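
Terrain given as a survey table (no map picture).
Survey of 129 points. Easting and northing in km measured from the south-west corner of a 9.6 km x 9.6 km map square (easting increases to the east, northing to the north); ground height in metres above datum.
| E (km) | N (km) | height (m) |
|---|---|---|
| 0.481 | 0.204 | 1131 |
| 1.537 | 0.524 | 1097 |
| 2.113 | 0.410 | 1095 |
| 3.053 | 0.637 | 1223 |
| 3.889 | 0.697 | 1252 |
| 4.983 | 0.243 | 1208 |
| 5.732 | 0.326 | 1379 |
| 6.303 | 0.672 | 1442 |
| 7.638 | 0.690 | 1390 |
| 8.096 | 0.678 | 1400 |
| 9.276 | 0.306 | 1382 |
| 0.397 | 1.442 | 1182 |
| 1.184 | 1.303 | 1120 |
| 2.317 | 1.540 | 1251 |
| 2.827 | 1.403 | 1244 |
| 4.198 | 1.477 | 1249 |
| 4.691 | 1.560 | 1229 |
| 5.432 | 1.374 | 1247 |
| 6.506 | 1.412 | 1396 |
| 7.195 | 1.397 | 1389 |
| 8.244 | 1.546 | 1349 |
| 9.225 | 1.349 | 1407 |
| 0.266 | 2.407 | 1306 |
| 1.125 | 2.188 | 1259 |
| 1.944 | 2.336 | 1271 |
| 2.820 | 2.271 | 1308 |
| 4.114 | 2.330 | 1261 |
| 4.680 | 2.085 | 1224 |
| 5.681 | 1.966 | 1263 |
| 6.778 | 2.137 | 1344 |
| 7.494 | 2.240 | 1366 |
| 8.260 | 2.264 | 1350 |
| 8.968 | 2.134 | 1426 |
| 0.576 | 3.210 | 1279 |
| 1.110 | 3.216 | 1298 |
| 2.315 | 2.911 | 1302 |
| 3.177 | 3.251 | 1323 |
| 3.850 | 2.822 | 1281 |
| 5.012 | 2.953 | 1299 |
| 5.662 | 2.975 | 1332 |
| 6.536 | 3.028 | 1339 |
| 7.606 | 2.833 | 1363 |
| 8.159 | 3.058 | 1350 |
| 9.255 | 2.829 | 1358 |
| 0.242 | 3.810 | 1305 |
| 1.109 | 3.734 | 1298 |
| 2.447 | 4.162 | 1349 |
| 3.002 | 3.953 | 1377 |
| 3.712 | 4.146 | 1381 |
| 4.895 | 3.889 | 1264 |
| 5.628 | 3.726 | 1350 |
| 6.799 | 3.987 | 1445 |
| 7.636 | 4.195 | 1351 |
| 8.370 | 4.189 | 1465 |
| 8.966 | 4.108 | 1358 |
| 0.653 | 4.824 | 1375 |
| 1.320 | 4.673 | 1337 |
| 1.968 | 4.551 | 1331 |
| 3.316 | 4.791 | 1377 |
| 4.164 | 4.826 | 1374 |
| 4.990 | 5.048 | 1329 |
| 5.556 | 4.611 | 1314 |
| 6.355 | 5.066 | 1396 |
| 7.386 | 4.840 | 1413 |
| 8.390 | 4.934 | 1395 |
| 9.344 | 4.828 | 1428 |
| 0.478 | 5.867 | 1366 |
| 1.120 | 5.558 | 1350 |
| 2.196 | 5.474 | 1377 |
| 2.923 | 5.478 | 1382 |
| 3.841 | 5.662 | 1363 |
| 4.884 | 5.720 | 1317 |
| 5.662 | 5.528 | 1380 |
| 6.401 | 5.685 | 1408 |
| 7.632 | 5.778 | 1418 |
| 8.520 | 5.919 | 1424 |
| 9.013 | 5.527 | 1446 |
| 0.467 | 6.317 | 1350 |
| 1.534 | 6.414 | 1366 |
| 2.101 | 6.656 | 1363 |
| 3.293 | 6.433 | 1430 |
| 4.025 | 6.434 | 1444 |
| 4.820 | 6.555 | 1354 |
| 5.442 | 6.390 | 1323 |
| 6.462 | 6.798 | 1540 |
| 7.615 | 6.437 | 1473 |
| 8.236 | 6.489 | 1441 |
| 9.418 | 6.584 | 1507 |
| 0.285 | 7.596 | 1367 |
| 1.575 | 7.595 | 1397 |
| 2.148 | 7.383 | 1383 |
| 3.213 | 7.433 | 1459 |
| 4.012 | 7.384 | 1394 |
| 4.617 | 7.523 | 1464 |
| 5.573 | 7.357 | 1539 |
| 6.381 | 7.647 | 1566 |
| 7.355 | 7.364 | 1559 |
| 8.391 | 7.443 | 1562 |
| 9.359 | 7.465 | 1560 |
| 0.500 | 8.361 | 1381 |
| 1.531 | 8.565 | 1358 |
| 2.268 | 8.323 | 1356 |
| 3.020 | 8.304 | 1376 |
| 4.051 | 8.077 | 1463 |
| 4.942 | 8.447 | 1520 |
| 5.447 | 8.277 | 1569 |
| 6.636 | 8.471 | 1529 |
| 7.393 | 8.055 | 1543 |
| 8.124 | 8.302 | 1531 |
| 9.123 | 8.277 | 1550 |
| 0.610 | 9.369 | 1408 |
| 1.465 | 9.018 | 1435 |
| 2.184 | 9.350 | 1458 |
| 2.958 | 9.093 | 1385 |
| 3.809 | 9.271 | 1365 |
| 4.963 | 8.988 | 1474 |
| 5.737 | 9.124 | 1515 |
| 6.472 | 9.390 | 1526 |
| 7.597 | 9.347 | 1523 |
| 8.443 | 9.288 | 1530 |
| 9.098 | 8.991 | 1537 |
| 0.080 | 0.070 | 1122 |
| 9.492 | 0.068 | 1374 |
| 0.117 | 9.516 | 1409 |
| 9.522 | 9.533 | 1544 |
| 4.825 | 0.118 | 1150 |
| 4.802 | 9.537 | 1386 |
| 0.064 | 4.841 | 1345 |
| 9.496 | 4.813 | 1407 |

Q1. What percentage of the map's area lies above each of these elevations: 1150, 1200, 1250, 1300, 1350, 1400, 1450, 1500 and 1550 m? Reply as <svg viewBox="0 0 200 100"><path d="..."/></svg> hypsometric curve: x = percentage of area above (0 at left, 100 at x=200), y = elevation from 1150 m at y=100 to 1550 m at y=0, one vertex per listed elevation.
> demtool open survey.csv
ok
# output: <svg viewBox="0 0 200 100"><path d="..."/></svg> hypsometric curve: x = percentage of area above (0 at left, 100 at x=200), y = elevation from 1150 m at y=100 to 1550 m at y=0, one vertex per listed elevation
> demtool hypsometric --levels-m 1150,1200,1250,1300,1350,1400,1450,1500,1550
<svg viewBox="0 0 200 100"><path d="M194 100l-6-12-9-13-16-13-27-12-66-12-28-13-13-13-19-12"/></svg>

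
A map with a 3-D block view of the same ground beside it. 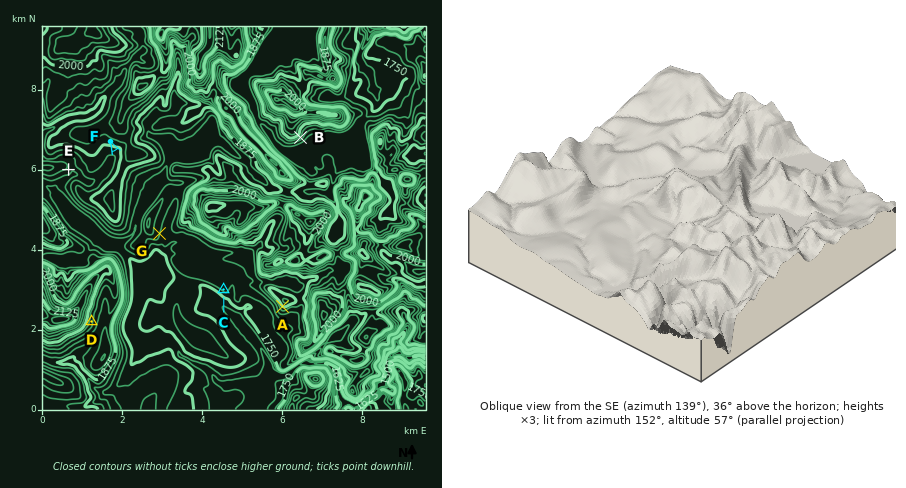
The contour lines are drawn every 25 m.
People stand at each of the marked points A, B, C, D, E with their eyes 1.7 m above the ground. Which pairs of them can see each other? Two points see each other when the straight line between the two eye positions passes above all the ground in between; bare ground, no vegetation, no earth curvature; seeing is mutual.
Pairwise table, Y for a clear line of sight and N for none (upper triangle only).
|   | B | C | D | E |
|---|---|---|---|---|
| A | N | Y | Y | N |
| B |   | N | N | N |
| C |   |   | Y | N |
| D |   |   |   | N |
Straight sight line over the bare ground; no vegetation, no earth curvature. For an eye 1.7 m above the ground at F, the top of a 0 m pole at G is out of sight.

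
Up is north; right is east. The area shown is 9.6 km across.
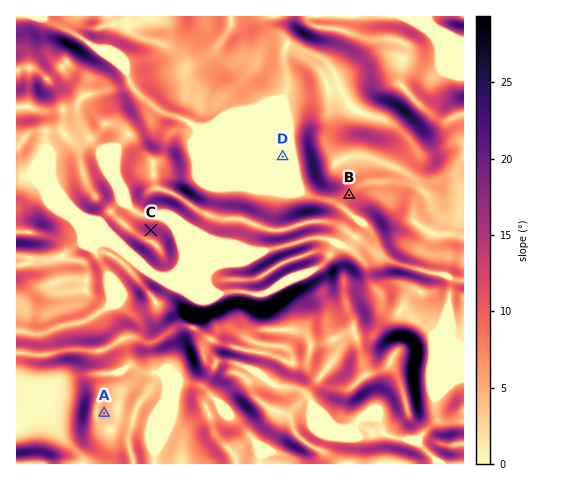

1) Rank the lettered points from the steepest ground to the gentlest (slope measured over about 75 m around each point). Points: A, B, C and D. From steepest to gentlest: C B A D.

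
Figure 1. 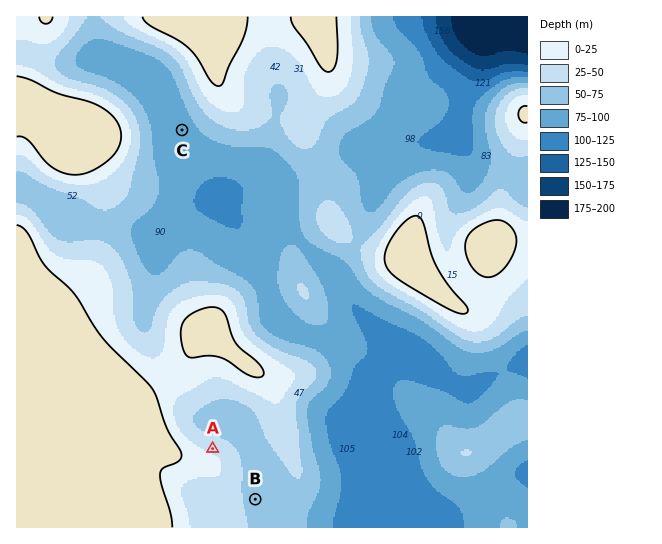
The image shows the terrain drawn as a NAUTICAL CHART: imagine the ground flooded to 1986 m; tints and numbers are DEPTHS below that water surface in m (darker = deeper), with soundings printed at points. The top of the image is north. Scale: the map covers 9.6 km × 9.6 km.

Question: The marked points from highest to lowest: A B C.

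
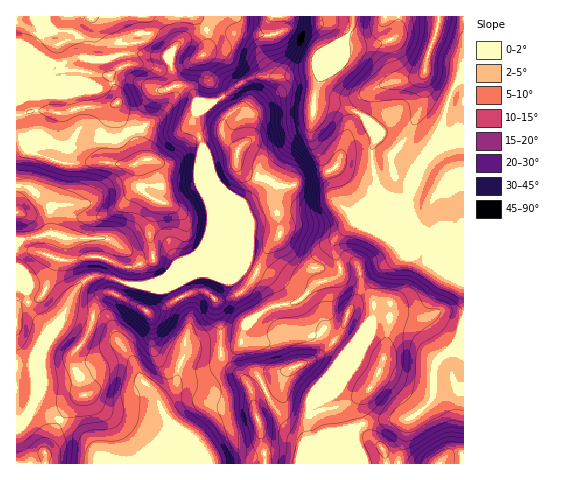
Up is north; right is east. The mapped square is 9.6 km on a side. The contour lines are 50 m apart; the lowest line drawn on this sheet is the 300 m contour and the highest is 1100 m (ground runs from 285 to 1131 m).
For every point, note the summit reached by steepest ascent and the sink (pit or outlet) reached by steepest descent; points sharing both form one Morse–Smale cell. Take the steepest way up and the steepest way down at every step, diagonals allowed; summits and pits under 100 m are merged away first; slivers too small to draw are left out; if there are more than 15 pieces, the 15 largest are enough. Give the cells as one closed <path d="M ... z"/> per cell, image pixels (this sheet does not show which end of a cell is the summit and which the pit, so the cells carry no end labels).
<path d="M398 16l-381 0-1 292 4-4 18-4 6-7 12-34 19 1 13-4 15 2 21 9-5 14 11 3 15 2 19-6 14-16 17-8 9-10 6-11 2-12-5-28 0-35-11-34-1-6 2-8 13-10 15-7 14-11 14-7 33 0 29-6 5-9 24-23 3 10 28-4 15-5 8-8z"/><path d="M329 53l-14 18-29 6-33 0-14 7-14 11-15 7-13 10-2 8 1 6 11 34 0 35 5 20-1 16-9 19-10 9-14 5-16 17 14 0 24-8 22 3 17-8 9-1 24 13 8 8 4 14 4 2 11-3 17-18 14-3 10-7 0-7-6-14 0-10 4-6 16-14 6-15-10 5-13-11-7-27-19-36 4-44z"/><path d="M320 104l-6 1-3 33 19 36 7 27 11 10 5 1 17-13 7-8 26 61-23 20-5 9-2 10 0 28-21 49-32 33-10 6-2 7 1 25 9 18 7 7 32 0 1-15-4-10 2-9 8-7 10-2 36-3 10-6 12-15 2-27 3-9 20-18 6-11 1-100-22 3-11-1-7-3-34-35-11-7-7-27 0-14 3-12-8-16-16-11-16-4z"/><path d="M463 16l-64 0-1 16-8 8-15 5-28 4-3-10-13 13-11 23-6 24 0 6 27 1 17 7 9 7 8 16-3 12 0 14 7 27 11 7 34 35 7 3 20 1 13-4z"/><path d="M98 256l-10 0-13 4-19-1-12 34-6 7-18 4-3 3-1 112 8-2 9-10 14 6 35 22 11 11 7 13 8 5 101 0 1-3-8-14-10-10-24-17-13-27-15-16-7-17-15-20-6-13-11-9-27-4-10 0 9-21 12-13 7-4 16 0 8 4 4-1 4-12z"/><path d="M377 191l-17 16-6 15-15 13-5 7 0 10 6 14 0 7-10 7-14 3-12 14-10 6-18 2-13 6-18 16-4 16-7 7-13 4 3 6 23 22 5 9 3 22 5 11 6 40 58-1-9-10-6-14 0-29 43-42 21-49 0-28 2-10 6-9 22-19z"/><path d="M202 352l-12 0-7 6-8 28-14 13-1 4 3 9 9 12 20 13 10 10 8 17 55 0-5-40-6-15-1-14-6-13-23-22-3-7z"/><path d="M463 329l-6 14-20 18-3 9-2 27-12 15-10 6-36 3-10 2-8 7-2 9 4 10 0 15 106-1z"/><path d="M108 276l-16 0-7 4-12 13-9 21 25 2 16 4 7 7 6 13 15 20 7 17 13 13 7 12 17-20 2-17 6-12 0-13 5-17-2-14-8-12-21 13-8 2-5-1-30-16-1-5 4-10z"/><path d="M248 267l-9 1-17 8-22-3-24 8-16 0 14 3 7 13 13-6 12 0 10 9 1 14 4 15 1 24 12-3 7-7 4-16 8-9 16-10 17-4-6-16-8-8z"/><path d="M34 407l-3 1-7 9-8 3 1 44 90-1-7-4-7-13-11-11-28-19z"/><path d="M206 291l-12 0-12 6 8 21-5 22 0 17 5-5 31 1 0-24-4-15-1-14z"/><path d="M120 281l-4 5-1 8 35 18 16-6 15-9-5-11-8-4-14 0-16 4z"/>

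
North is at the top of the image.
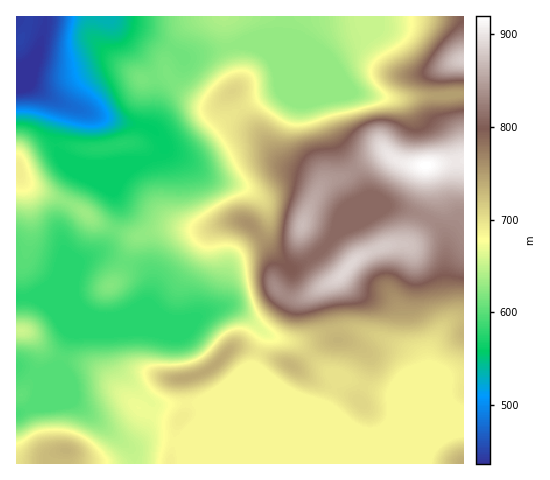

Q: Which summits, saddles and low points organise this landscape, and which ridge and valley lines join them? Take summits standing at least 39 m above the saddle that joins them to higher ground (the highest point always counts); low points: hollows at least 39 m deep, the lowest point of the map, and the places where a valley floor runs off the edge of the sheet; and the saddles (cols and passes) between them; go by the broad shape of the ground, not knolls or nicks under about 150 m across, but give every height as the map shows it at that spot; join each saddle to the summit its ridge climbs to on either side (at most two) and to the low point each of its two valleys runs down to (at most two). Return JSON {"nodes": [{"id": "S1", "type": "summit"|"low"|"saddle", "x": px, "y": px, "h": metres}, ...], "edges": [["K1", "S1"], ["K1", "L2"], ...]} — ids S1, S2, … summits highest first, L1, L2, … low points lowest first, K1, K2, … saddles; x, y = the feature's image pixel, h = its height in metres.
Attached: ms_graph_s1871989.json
{"nodes": [
{"id": "S1", "type": "summit", "x": 426, "y": 166, "h": 920},
{"id": "S2", "type": "summit", "x": 348, "y": 267, "h": 889},
{"id": "S3", "type": "summit", "x": 463, "y": 60, "h": 883},
{"id": "S4", "type": "summit", "x": 187, "y": 377, "h": 742},
{"id": "S5", "type": "summit", "x": 463, "y": 462, "h": 739},
{"id": "S6", "type": "summit", "x": 66, "y": 451, "h": 734},
{"id": "S7", "type": "summit", "x": 19, "y": 171, "h": 691},
{"id": "S8", "type": "summit", "x": 21, "y": 330, "h": 654},
{"id": "L1", "type": "low", "x": 27, "y": 73, "h": 436},
{"id": "K1", "type": "saddle", "x": 427, "y": 218, "h": 833},
{"id": "K2", "type": "saddle", "x": 463, "y": 94, "h": 750},
{"id": "K3", "type": "saddle", "x": 334, "y": 329, "h": 730},
{"id": "K4", "type": "saddle", "x": 258, "y": 353, "h": 698},
{"id": "K5", "type": "saddle", "x": 463, "y": 424, "h": 685},
{"id": "K6", "type": "saddle", "x": 134, "y": 463, "h": 651},
{"id": "K7", "type": "saddle", "x": 113, "y": 229, "h": 610},
{"id": "K8", "type": "saddle", "x": 62, "y": 358, "h": 599},
{"id": "K9", "type": "saddle", "x": 27, "y": 299, "h": 577}],
"edges": [["K1", "S1"], ["K1", "S2"], ["K1", "L1"], ["K2", "S1"], ["K2", "S3"], ["K2", "L1"], ["K3", "S1"], ["K3", "S2"], ["K3", "L1"], ["K4", "S1"], ["K4", "S4"], ["K4", "L1"], ["K5", "S1"], ["K5", "S5"], ["K5", "L1"], ["K6", "S1"], ["K6", "S6"], ["K6", "L1"], ["K7", "S1"], ["K7", "S7"], ["K7", "L1"], ["K8", "S1"], ["K8", "S8"], ["K8", "L1"], ["K9", "S7"], ["K9", "S8"], ["K9", "L1"]]}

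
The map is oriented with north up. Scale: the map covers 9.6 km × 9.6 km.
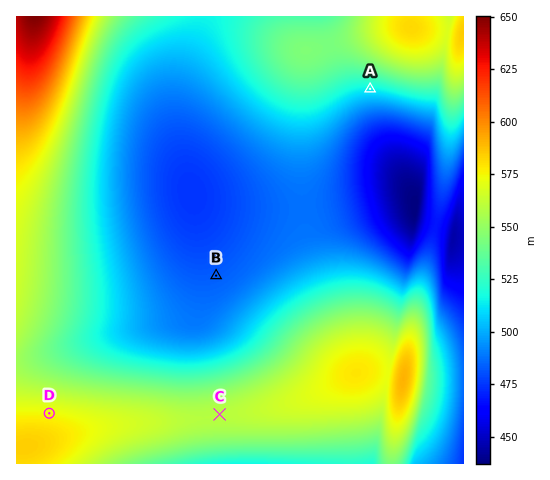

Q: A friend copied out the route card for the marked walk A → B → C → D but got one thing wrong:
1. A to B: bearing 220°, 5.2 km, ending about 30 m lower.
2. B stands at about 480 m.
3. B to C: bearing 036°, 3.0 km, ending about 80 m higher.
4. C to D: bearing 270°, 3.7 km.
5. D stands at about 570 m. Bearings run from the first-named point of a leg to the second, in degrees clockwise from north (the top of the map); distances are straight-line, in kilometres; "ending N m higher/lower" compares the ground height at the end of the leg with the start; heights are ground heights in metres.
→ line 3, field bearing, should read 179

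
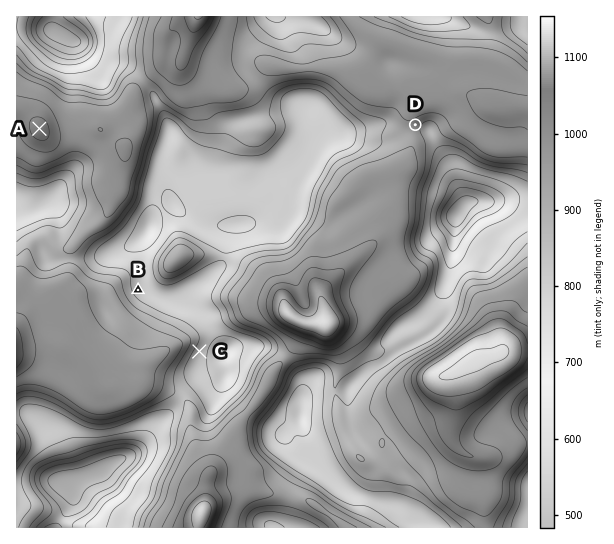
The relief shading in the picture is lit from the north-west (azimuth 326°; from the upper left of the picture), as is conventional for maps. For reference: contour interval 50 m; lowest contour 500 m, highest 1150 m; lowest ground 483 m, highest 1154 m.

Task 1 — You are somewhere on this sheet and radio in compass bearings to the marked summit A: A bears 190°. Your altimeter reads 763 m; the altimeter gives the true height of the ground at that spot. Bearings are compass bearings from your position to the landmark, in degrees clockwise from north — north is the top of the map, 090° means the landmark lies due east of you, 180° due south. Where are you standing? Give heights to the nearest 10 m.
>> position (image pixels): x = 49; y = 75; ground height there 760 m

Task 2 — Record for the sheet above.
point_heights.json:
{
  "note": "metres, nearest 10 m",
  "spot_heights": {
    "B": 730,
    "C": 720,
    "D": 880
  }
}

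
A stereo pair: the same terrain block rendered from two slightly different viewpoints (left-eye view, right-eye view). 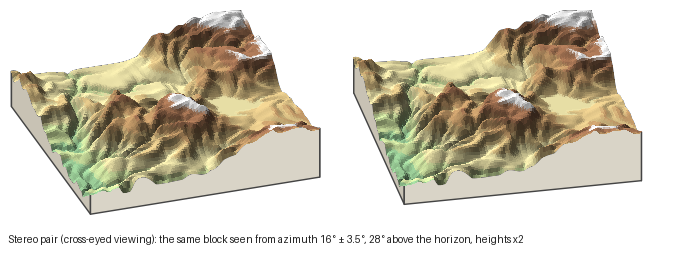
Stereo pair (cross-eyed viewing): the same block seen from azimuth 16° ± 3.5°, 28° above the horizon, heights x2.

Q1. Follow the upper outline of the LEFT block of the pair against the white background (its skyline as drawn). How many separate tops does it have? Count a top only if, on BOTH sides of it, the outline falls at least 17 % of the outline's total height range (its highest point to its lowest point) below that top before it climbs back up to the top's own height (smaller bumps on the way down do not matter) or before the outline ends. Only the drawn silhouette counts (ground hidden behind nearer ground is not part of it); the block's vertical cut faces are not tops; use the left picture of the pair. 1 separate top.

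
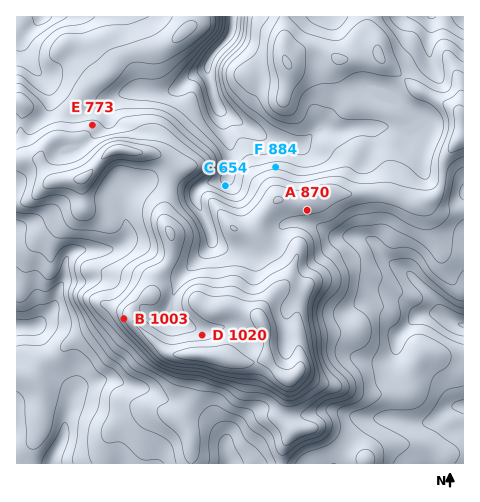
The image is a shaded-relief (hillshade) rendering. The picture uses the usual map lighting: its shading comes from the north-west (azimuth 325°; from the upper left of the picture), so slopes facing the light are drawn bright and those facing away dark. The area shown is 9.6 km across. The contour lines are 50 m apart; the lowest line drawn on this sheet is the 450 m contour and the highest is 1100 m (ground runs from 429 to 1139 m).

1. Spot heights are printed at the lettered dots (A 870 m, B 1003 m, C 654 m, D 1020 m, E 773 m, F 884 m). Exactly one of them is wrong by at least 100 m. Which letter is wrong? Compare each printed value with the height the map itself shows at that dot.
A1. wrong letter F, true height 734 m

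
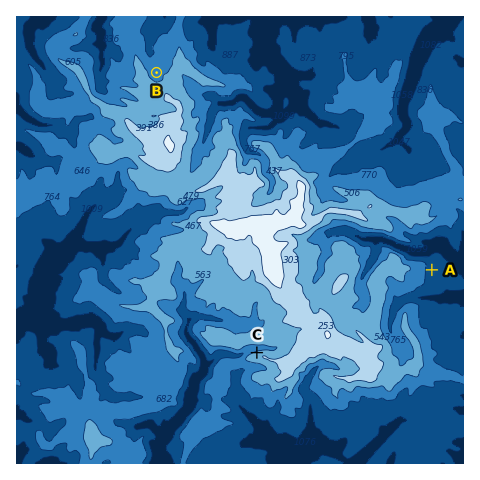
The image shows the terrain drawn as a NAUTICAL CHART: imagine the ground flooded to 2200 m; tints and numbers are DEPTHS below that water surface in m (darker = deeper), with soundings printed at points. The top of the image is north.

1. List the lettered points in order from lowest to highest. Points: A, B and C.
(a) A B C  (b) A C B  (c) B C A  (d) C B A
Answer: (a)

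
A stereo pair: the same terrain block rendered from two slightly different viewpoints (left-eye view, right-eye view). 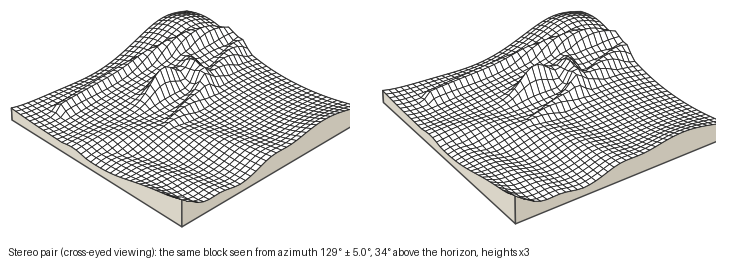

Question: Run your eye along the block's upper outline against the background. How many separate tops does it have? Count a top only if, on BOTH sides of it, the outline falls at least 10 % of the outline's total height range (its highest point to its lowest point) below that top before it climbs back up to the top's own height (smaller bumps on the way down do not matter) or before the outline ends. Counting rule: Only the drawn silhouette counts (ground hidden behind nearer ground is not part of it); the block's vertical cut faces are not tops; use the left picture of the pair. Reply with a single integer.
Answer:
2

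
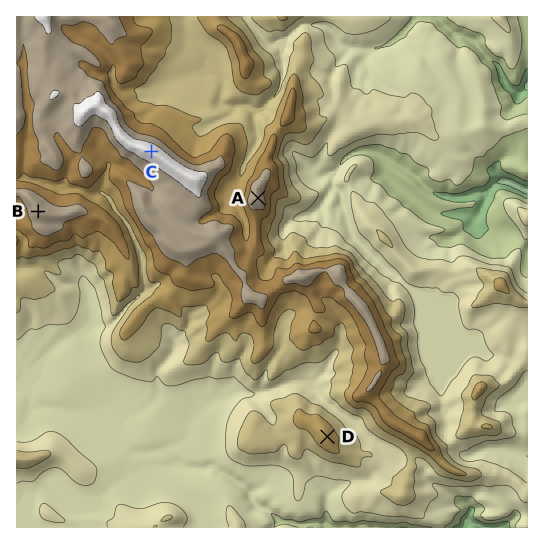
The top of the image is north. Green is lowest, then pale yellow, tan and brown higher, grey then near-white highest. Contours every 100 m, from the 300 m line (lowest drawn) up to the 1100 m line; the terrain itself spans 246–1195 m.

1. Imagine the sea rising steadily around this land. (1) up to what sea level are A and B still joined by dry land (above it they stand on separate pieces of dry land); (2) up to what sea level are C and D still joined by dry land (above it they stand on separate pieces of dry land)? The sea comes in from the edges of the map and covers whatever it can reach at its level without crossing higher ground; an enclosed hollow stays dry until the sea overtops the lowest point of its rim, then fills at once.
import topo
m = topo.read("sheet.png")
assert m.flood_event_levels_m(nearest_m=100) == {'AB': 900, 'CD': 700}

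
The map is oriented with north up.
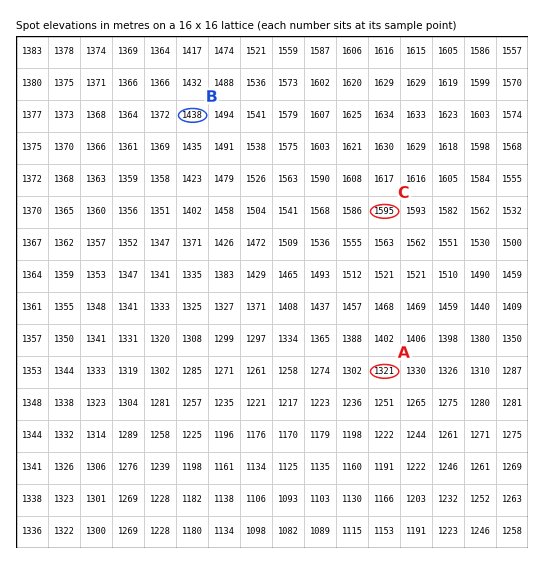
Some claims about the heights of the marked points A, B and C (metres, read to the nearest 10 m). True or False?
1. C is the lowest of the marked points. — False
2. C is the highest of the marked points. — True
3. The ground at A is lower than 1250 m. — False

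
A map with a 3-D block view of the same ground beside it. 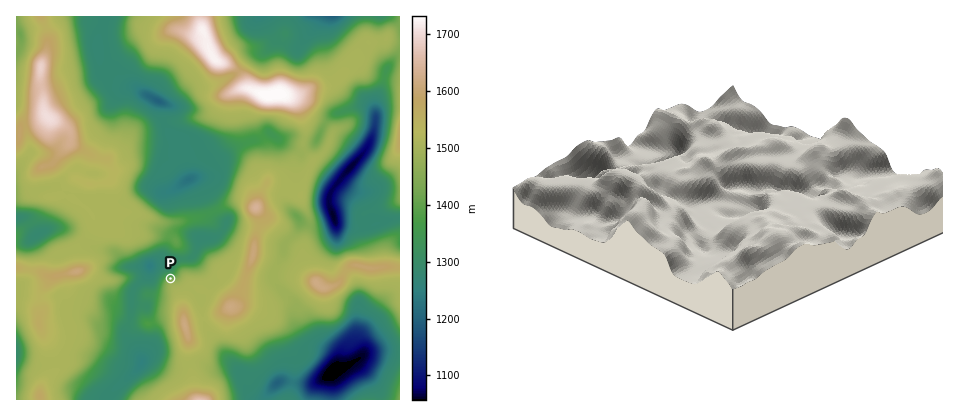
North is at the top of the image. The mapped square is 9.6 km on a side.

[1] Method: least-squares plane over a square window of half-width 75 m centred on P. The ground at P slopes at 32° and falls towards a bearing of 347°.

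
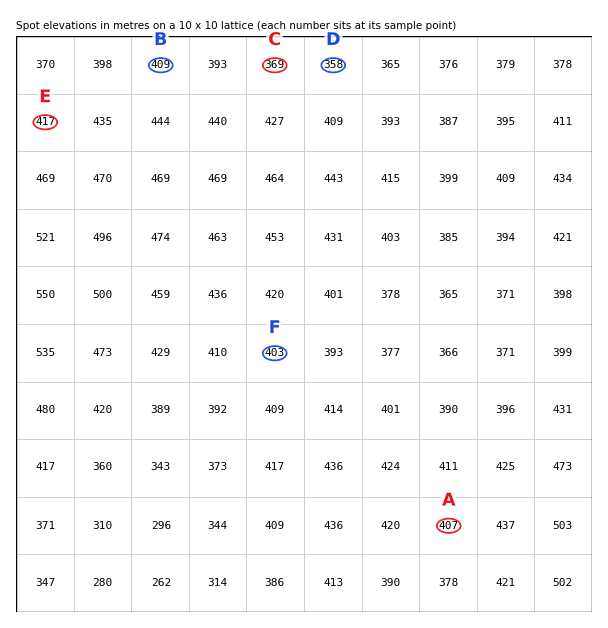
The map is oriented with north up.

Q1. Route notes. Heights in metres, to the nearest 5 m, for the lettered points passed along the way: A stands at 405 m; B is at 410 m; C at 370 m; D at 360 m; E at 415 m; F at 405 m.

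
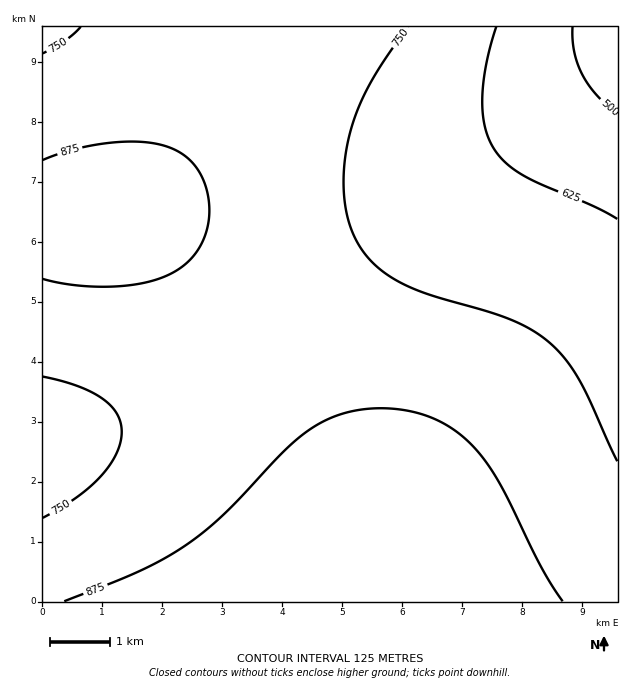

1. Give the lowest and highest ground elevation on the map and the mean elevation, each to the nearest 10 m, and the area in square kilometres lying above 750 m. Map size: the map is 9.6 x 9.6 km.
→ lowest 440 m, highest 1000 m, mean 800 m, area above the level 68.4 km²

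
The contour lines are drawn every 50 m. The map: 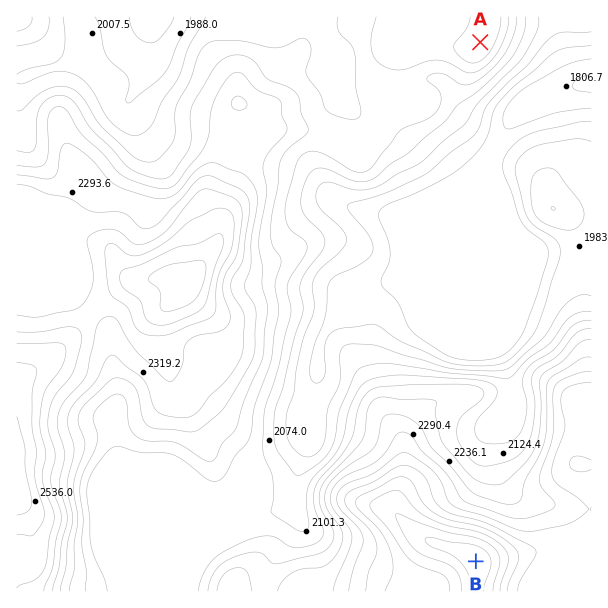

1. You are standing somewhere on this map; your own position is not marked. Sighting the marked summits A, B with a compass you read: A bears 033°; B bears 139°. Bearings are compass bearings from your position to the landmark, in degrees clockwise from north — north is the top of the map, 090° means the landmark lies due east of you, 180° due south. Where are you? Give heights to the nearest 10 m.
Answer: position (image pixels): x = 285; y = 342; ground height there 2090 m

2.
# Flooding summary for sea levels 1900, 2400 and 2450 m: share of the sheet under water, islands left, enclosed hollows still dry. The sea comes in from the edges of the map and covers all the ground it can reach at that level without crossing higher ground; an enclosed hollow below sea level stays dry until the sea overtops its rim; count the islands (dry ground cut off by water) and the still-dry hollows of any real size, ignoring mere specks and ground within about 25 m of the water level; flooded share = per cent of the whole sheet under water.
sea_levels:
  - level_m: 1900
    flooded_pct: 9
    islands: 0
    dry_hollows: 0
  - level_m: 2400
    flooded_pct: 89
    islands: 1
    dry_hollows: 0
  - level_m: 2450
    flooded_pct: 93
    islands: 1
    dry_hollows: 0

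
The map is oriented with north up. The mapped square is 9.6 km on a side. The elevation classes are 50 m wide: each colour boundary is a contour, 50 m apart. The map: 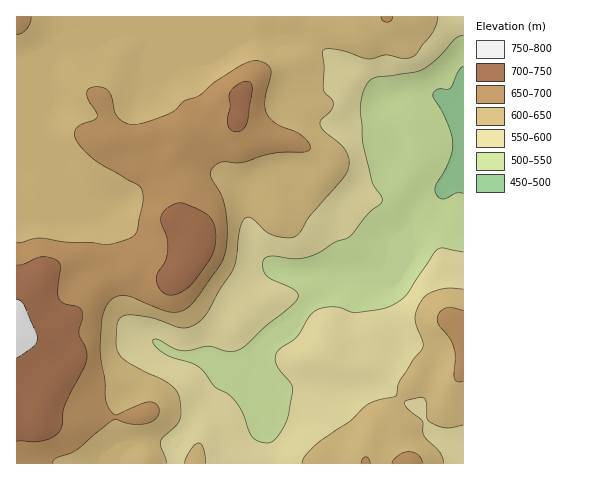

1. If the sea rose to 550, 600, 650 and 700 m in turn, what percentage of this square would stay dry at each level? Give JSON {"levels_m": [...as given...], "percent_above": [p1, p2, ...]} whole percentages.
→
{"levels_m": [550, 600, 650, 700], "percent_above": [83, 61, 24, 7]}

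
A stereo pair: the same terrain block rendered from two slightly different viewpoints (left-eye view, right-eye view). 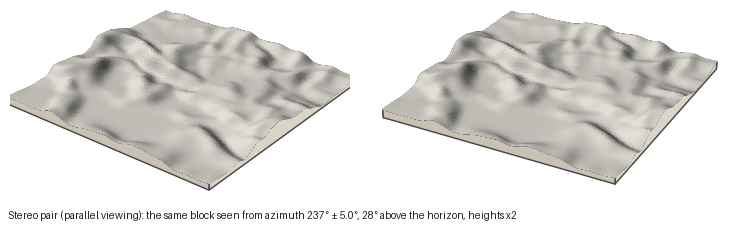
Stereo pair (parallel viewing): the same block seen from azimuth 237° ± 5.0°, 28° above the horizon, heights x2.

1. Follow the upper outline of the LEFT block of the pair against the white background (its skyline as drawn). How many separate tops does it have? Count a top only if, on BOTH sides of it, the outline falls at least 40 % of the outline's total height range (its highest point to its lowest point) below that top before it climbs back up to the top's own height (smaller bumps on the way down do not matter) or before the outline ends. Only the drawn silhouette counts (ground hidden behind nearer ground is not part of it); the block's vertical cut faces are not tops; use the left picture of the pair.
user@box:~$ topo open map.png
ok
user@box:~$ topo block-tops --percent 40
1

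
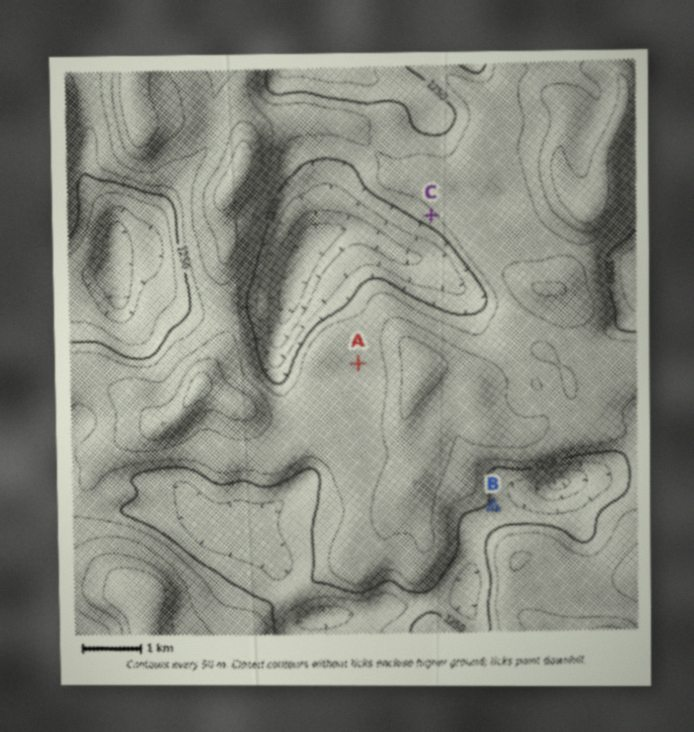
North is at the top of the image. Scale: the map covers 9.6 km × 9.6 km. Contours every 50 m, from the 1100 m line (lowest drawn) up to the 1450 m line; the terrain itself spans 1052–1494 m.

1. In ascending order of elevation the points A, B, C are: B C A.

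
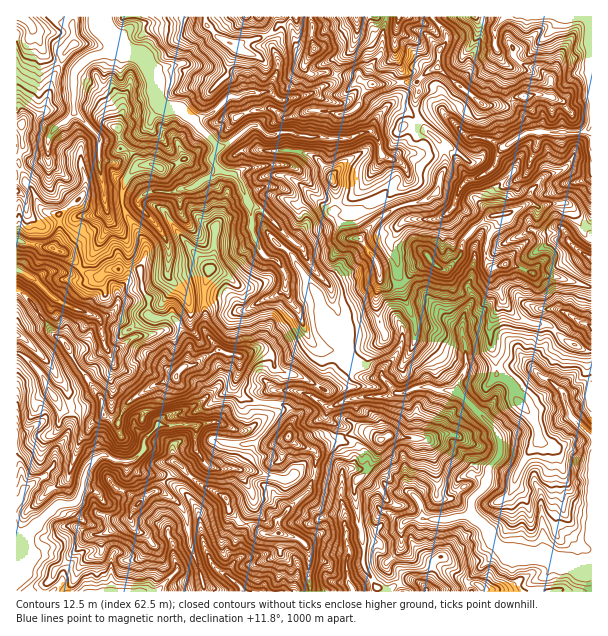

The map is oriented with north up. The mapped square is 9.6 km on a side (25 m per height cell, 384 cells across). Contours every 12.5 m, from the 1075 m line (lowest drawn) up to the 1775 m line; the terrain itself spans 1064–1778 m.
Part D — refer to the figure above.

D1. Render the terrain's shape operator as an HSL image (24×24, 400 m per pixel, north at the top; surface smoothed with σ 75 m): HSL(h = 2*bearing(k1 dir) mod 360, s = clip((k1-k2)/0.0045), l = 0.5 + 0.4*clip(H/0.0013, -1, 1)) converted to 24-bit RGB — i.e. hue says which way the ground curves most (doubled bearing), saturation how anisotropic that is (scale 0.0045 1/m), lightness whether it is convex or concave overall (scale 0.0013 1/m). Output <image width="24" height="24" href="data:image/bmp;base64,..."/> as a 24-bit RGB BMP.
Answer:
<image width="24" height="24" href="data:image/bmp;base64,Qk32BgAAAAAAADYAAAAoAAAAGAAAABgAAAABABgAAAAAAMAGAAATCwAAEwsAAAAAAAAAAAAAZ2qKsXqgrW6DVXVMgVc+Zmw5GmRT6/bNoA2zpx1qbJEvJWdW5/mUIglugdxtfWjGgMjc3pa1TGLJha3FgG6tfHOpdH6kjGaTaXd7gF5ZqGV7wJ5OfS132NOiCw9zuv96tRRxHYZ50LZcNoym0vTCBggv5OafNIpxi0luzabGs5i5RVlwalFMe3VVgGxdcIpxXohbbWayeIfP3GS3lJbYe+SDJgw57ADawoSNicfl2tf0YfWu2FeQHglTzu29ak6kL5BHXm8/vW1laTddlH1fW510npR0Z46ExnWiK2ojEUQ0hz307Xx00WSnVta+VRNVvOqwOIaTk5FK8rTLSpQ9Gw05u+BuwydOKCGzx4pWLpBHh0/PnZzHToWhnqd5UXSDO3c/3GbLEMephmjxT/br501wqB5Nhf3+qN3slSuLrLVDOV0u6r2wHCZg3KyYcpNCLhkwpNJ8bj2bGUZI1Z2Rc0eIqLKPQmmQsnR9ImVe77R2CjMAMzAADpGr8PrRMAUkdmMaUXo4vWZue4o7xu2dJyxfqGhLqqVjTUJ9prqEdEt1MqVxN2aNwHiMq7mWOkJ2UKaj0HOt4UaPQxd83/3OADMw5PN2LwBn7p3LtideR2i/1vXWY0e+pUfDj53T4dvwi6biw73ds7njjVTIKSBGusiGf7epjCKCcUOyg7ZWNkiBjtHx/4W+m0EtJDINYb8QHIITk8GQRK2p0uueag05HaIQSrh9qYR2r1aJa5J1jz8/OwwakLi3nMSdVUOOrTWiRVF4e8+ccS95euSfPFGt+ND78tnuLp+SOJCFd8RialQmglwPT8X2mXXZXrMWSRYGPXEQYk8eNBVV3bzZa7yScKyGSxQwisF0hdnOTBY8nOiXOk6BZzBhRqqAzK7r8tP4Oi/awd/zYb2/cMbAZz9XhV1fu15cImdy2pyddp+nKUZvuLNrjqRsWSBAjKWtgK1xZxwxoePdptnUWhmKesZmPnIrT30p22EUcuSaq0V90qatc1aAgVJ0dHaEil+Tk83a27VwZY6jLB9iys6ld1NhbY+KgcW7jNrgWcqpTN6wWBEHSywHqKpJmsi0g82mYqYeaj81K08mvKaIajNwoap8d2WBmFZmoYM5j9V9cjxcHDhPtJhzg76ZQ7+ZjXQjXxoTmfHfMQIalp/OpdHCL1xtk8yCdjpiqnpPilZcj6HFK7UuXh13g8GNcj9wsWuRg86YqG9BWjEoI6hyvJIweIAwqX07UGibpc3YLRAGP4UrXtBziXK0dofBybuKPDFpjrGQoMq3bqqinCVdGPR2fhhpZ4RPZq1VWabWzT211PH3f1blXJTstbfus+H0V4vHN6ZJo8Xv1uD1l3OuQ31+kkuD2eTASReLWKe9yLh4KD1thELzlAFkRE5+0qvjuvHPOi5ejuPZr1vA84m7Bs5UWngXiaoqklY6pA87uXpKn79nlphLJ0Bwmd9oZApMZ/SpiEHK6eDZHxhtoCIJv7RfTIGPW7lXrF9KyF6qUmYbHjcLMihu4JbK8tnyu1EzLiBumOTHjMxzQlWC6MHCEQxM7+OWAkUOS1YDM30o2cGlKQgrSdBgZ3DFcFe3lLpmXX6Gd6FalXTM89jbAERTp8fgSJZe9LTVIMTdS0XEosyHRCda09+GEwhI3ZqOu63m2MbtM8eAbCcORlEOgdwGlXgTVMea37fRP4Vfi1Wzgzdn18OUnQ6OADMK+aSQC4yo8JrbDH5N2+CcHDNk8O7bEwYtkeyJYqOn00JWznvLBTBsvLb7ytf9vN7+leELRUYE9a7IagxXX6BkfLN0Ttvg/AIAADMKCVXgU7Yo/2Pi4sO6IGtSgX8ViCze1NqiIERInsNbSREk1pbpCdYAdSsA7QAkcCTNzrTuBC8JaciZga6ipr9gVwUtxq+EfbWKFSsIWEsIAKsRppVnyaefKC5qlKiDx7eZTEJnmUB42XmzBoMOTX8N118ASV4HxuUOyj6H3YmeKmBJua1mXTlrdcvJ1+v0wYXtxLfw1Pf2PB+6co+Cv46CKkVXhriEvI91bEJ7TXZlVJxr6ZetZ0SSIq6+3rLSaNygMaG95s/ocmfOvWvHcMDUd96rRnBOQSMit5RG2rp6RSBTYHmBomF9tnXARY5je2JUaUZaqWhuR29Lg7qCp7fRWjSgRqSr9+XUF2RenldAIVCsqlp568OhJl1DiXoy206NPJRuv3l1YUaJgktqao5hprZ6ZEpvnV2haHykc4ent5bMg8aVUY6ZtmvPOVah5e6RXE1/LzWLEs+QqSM1vu1vvjy9piyXLrQihz9GVnNAp1Jv"/>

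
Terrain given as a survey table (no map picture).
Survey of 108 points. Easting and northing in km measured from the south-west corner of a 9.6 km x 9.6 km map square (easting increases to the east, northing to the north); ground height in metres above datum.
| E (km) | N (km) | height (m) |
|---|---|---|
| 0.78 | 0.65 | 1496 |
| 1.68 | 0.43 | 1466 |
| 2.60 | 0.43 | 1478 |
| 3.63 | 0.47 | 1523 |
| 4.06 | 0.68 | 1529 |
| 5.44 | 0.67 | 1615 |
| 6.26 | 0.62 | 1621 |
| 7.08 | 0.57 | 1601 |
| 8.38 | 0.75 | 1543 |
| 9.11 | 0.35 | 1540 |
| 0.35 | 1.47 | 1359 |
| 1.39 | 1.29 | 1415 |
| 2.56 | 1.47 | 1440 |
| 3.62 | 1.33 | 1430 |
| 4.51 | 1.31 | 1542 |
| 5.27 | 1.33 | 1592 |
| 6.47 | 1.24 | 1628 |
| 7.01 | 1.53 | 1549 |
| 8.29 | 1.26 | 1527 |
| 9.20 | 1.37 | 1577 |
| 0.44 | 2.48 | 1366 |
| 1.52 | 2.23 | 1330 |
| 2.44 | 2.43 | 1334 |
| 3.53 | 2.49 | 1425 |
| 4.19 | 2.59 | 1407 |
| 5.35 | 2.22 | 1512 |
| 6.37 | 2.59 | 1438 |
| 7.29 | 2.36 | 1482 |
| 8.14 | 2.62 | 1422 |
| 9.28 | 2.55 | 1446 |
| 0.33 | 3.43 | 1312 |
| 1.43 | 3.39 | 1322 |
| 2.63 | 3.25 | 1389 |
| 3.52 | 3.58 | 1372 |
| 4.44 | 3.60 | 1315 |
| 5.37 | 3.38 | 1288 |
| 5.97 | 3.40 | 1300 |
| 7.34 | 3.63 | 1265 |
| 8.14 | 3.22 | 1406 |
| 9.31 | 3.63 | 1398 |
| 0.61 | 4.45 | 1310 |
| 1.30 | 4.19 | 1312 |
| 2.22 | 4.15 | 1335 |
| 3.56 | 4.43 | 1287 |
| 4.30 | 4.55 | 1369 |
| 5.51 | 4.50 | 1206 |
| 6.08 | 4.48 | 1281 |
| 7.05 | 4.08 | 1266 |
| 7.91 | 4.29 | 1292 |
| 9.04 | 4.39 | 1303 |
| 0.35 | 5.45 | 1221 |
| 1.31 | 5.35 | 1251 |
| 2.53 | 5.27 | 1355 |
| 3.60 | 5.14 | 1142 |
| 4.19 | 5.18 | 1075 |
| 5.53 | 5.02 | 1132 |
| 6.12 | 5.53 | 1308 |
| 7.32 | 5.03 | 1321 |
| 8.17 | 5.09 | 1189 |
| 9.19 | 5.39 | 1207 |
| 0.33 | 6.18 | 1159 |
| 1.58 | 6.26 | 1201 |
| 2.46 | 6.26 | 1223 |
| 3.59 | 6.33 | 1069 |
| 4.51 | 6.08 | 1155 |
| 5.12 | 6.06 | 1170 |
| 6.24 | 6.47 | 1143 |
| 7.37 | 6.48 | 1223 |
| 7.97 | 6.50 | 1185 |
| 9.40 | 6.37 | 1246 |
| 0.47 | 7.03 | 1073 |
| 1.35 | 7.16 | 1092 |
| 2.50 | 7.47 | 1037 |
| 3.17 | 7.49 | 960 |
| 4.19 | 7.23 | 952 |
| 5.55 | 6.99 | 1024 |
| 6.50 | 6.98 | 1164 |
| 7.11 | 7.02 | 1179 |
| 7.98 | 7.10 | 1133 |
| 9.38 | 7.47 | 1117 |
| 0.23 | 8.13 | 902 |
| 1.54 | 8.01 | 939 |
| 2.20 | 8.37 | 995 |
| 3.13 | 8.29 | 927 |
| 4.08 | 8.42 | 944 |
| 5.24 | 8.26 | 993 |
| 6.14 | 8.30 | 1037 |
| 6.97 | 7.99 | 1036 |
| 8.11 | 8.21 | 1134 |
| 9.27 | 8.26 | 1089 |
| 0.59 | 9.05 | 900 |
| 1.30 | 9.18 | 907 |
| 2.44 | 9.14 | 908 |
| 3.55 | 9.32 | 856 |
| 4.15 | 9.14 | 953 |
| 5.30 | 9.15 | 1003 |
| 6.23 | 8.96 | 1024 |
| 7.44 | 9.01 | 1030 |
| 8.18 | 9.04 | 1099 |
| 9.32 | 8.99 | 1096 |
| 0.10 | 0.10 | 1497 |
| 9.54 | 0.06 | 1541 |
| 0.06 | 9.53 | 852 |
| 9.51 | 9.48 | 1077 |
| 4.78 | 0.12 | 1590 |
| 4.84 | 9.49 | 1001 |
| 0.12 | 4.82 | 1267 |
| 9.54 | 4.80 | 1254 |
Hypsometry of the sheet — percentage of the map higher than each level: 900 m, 97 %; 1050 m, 80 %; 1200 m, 59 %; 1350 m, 33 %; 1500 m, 15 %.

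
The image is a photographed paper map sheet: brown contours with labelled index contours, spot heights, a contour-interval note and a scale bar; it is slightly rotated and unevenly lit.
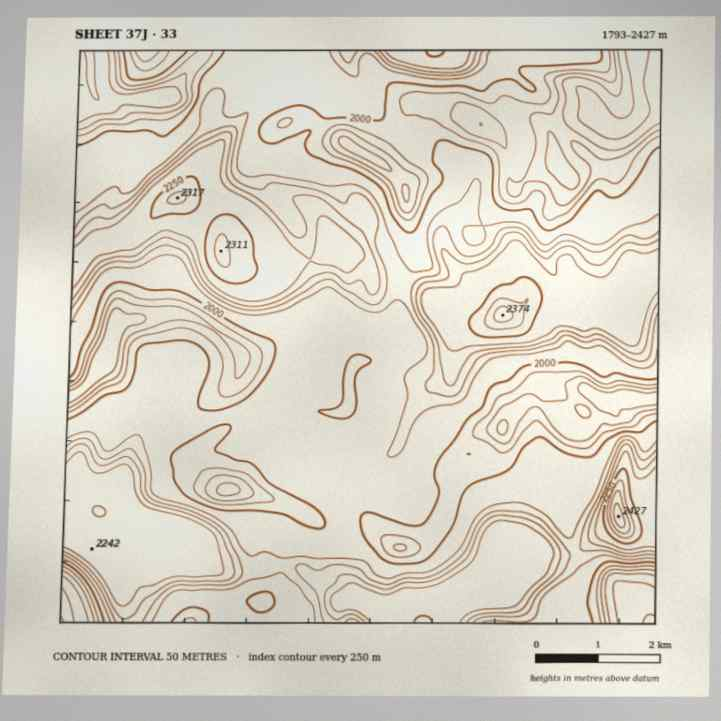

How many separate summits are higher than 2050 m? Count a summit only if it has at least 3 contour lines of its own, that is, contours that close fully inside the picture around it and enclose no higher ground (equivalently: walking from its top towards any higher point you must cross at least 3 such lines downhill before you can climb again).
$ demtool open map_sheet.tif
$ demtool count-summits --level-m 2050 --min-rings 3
2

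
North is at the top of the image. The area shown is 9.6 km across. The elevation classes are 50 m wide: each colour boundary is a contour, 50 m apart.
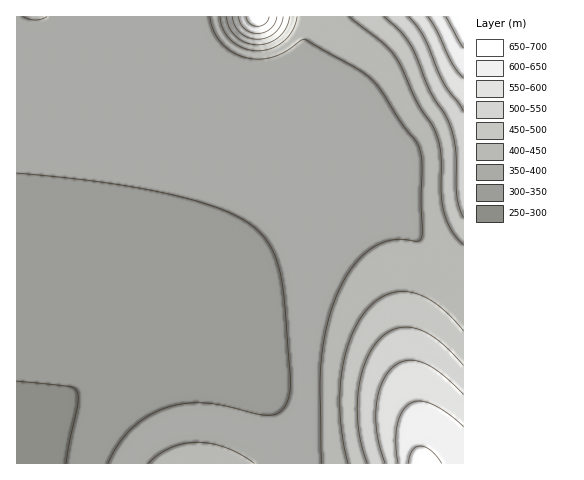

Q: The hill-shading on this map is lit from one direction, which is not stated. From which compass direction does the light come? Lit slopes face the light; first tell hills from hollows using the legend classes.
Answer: E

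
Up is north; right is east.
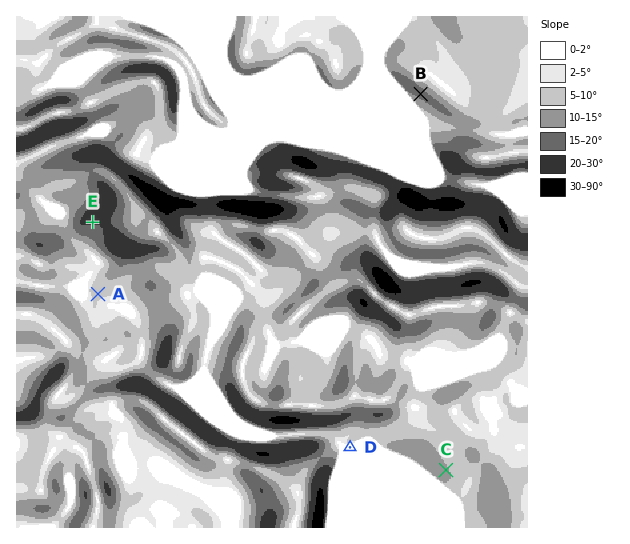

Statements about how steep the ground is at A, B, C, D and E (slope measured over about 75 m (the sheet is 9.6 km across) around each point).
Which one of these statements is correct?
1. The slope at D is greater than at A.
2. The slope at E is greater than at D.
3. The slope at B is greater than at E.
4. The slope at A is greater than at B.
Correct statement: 2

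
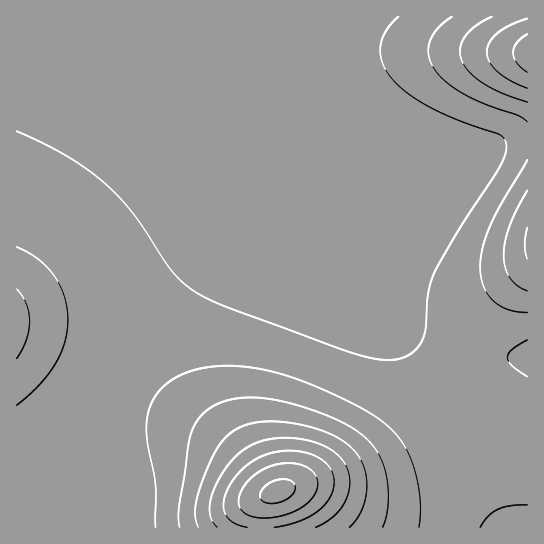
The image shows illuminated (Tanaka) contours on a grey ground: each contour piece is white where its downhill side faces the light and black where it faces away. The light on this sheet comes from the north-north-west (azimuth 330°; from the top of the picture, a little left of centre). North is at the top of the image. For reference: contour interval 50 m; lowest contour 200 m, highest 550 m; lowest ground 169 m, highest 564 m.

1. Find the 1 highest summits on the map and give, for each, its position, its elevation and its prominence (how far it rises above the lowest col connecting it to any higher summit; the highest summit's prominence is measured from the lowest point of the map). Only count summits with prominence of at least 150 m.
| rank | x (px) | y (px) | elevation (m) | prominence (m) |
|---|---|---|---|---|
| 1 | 278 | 491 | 564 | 395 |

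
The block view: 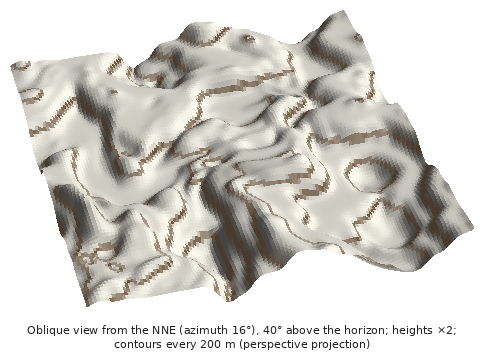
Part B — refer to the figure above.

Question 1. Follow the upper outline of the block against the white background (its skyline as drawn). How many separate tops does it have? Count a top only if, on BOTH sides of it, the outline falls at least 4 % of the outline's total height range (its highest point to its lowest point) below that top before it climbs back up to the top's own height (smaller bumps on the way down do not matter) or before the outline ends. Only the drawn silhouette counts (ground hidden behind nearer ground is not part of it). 3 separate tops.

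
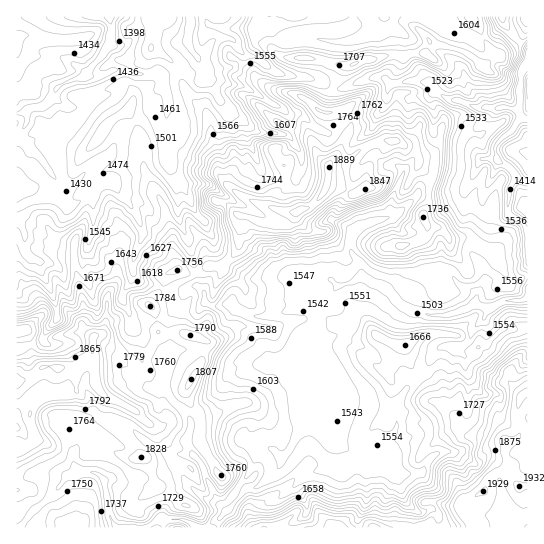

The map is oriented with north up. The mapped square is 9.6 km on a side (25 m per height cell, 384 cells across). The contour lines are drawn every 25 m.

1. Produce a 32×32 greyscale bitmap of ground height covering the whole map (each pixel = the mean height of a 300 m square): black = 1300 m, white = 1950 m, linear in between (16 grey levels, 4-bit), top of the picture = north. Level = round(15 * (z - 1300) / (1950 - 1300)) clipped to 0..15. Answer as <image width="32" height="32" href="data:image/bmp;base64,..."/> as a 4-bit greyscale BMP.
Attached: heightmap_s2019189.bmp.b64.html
<image width="32" height="32" href="data:image/bmp;base64,Qk12AgAAAAAAAHYAAAAoAAAAIAAAACAAAAABAAQAAAAAAAACAAATCwAAEwsAABAAAAAAAAAAAAAAABEREQAiIiIAMzMzAERERABVVVUAZmZmAHd3dwCIiIgAmZmZAKqqqgC7u7sAzMzMAN3d3QDu7u4A////AKu8upqZmXiru8zLy7vN7u66u7qrqrqHiIqqqZmbzu7uu6qpq7upmHd3h3d3eK3u7ruqqqu7qql2Z3ZmZmerze7Muru8uqqXZmZmZmZ4iazu3bu7u7uql2ZmZmZmeIq87ty7u7zLqpd3ZmZmZniarN7cu8zMu6qYh2ZmZmd4mqvO3d3dy6q6iHdmZmZneJmazu7t3buqu4dmZlZmeHeIis3N3e27qruXZmVWZ3iHd3iry7zduqq7qHZmVmeIh3ZnicurzKqquph3ZmZnh2dmZniairuqupmHdmZWZmZVVVVmeHiamaqYh3ZmZWZVVmZVVGZniZiaqZh2ZmVVVWZmZmVVZ3eHmqmqh2ZmZnd2Z2ZlRWdndnmImqmIh2eJmYh3ZUVWVnZod4u7u7l2eJqXZmRFRFVlZmaMzN3Jh3eKhlVEMzNFVWZXq8zM3LuYiXVVREMzREVlV5uqur3Mypl1REMzNERFVFeqmbq9y7qahUM0MzRERVRGiYq6vMu7qoVDNTMzRUVERWZombu6u6mGVDQjM0RVREVVWJmrupmYhlRCMiM0RENFRXiKurqHdmVDMjMiM0RDREVomZiIhmVWVVNDMiIzM0NFZneImHd2d3hjQzMyNEQzRVaJmImYiIiIdEREMiNEM0Rnd3d3d3iHd2RDMyIkRDNEZ3d3d3d3d4ZF"/>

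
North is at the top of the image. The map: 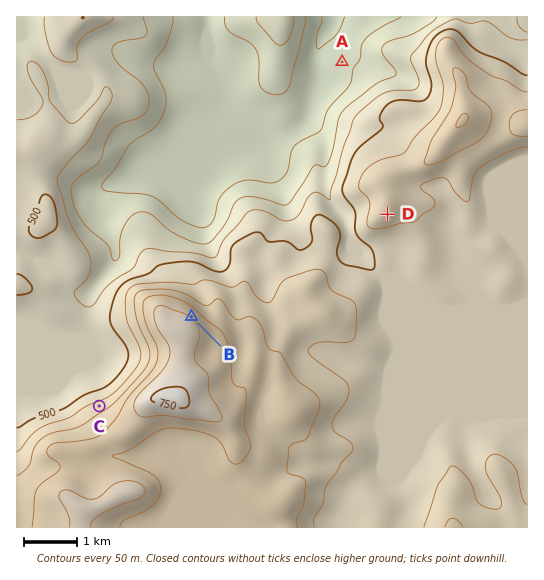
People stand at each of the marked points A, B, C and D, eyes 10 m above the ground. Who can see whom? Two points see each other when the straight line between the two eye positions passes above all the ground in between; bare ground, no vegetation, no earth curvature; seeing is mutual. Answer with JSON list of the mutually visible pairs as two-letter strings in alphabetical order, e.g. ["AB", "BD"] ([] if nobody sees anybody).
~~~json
["AB", "BD"]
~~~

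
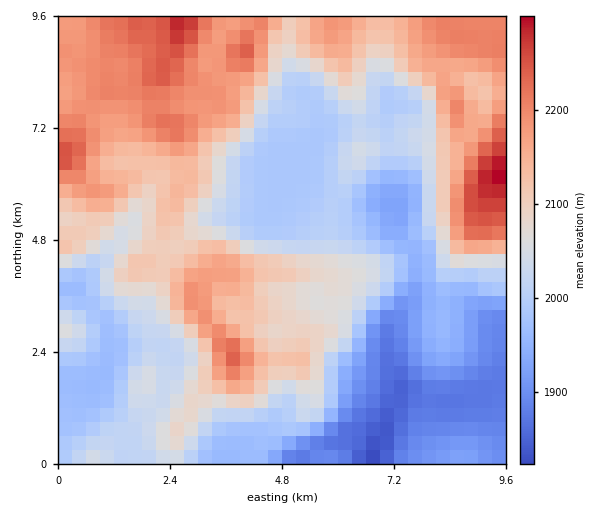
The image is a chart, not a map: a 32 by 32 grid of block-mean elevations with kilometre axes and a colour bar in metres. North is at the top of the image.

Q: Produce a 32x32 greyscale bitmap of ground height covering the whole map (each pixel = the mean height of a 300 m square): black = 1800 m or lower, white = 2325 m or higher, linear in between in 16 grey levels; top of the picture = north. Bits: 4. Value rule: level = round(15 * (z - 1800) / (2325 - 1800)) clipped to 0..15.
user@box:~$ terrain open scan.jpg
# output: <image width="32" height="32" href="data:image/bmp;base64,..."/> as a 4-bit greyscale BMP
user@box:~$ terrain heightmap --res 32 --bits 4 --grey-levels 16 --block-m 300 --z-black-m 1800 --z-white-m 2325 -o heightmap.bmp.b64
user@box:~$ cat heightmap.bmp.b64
<image width="32" height="32" href="data:image/bmp;base64,Qk12AgAAAAAAAHYAAAAoAAAAIAAAACAAAAABAAQAAAAAAAACAAATCwAAEwsAABAAAAAAAAAAAAAAABEREQAiIiIAMzMzAERERABVVVUAZmZmAHd3dwCIiIgAmZmZAKqqqgC7u7sAzMzMAN3d3QDu7u4A////AGZ3Zmd2VVVUIjMhESMzQzNWZmZ3h1VVVUMiIhEjMzMzVWZmd4hlVVVVQyIRIjMzMlVVZneIdmZlZ2QyISIiIiJVVWd3eIiIhmd1MiESIiIiVVVXdniZqpd4dkMiEiIiIlVVV3Znm8uZmYZDIiIzMyJVVVZ2Z4vbqZmGVDIjREMyZlVWZmecy5mZh2QyI0RDM3dlVmZ5u6mYiIh1MjNEQzN2VWZ3mrqZmIiIdkMzREMzVVZ3eKu6mpiIiIdUM0RERFVXiIiruqqYiIiHdkRFVFVVV4mZq7u6mZiIh3ZUVmZmd2aJmZqqqZmIiHd2VFeHd5mHeJmZmZd3ZmdmZURXqqqZmHeJmId2ZWZmZVRFaLzMiZmHiZh2ZVVWZmVERWi93ZqqmImpd2ZVVWZlRERpvd2ru6mJqYdmVVVWZUREeb3uu7qqmaqXZlVVVmZURXmt7tyqmZmqmGZVVVZ3ZmZ5rN7cuqqquph2VVVWZ3ZmeavNzLurvMupl2VVVWZmZ3mqvby7u8zMu6hmZlVmZmZ5uqy7u7vMu7u5dmZWd2Vmerqru7zMzLu7uoZlZ4hmZou6mru8vM3Lu7uXZmiYZnmqqaq7u7zNy7vMqHeJqXeaqqq7u7zMzdy7zbiJqqmImru8zLu8zM3du7y5iauqmau8zMy7vM3d7cu7ypmrupmrvMzM"/>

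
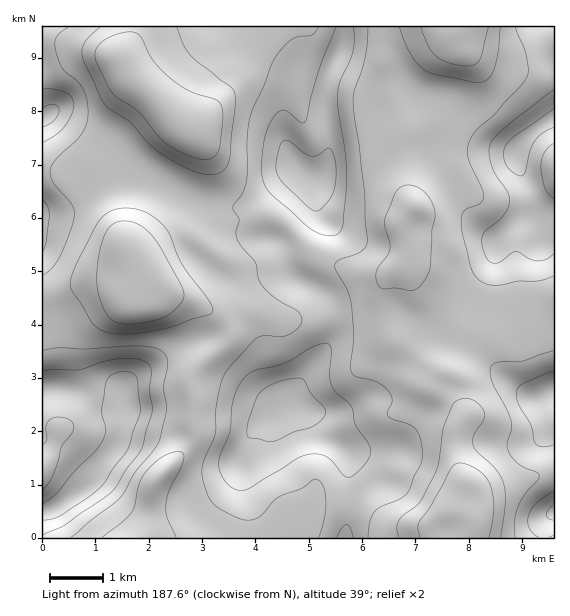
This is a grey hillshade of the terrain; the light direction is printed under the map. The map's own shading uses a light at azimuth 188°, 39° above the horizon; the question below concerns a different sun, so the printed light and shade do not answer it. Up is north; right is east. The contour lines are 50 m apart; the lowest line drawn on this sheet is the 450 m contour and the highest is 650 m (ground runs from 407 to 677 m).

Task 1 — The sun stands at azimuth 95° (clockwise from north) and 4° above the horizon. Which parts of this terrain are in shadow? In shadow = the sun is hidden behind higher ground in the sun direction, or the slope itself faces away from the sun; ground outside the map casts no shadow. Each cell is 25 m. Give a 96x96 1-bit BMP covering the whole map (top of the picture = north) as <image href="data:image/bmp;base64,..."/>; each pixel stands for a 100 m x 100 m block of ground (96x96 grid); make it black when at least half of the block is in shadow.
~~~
<image width="96" height="96" href="data:image/bmp;base64,Qk2+BAAAAAAAAD4AAAAoAAAAYAAAAGAAAAABAAEAAAAAAIAEAAATCwAAEwsAAAIAAAAAAAAA////AAAAAAAAAAPAAAB/AAAB//gAAAfgAAH/gAB///gAAAfgAAD/gAH///gAAA/gAAB/gAP///wAAA/AAAA/gAP///6AAA/AAAAfgAH////AAB/AAAAfgAH////gAB/AAAAfgAD////wAB/B8AAfgAB////4AB/n8AAfgAA////4AB//8AAfgAAf///8AB//8AA/gAAP/4f8AB//8AA/AAAP/wH+AA//8AA/AAAH/wD/AA//8AAfAAAH/gD/wAf/8AAOAAAH/8B/8Af/+AAAAAAH/+A/+AP/+AAAAAAH//Af+AH//AAAAAAP//Af+AH//AAAAAAP//gP+AH//AAAAAAP//gP8AH//gAAAAAP//AP4AH//gAAAAAP//AH4AD//gAAAAAP//AD4AD//wAAAAAP//AAPAD//wAAAAAf//AAPAD//wAAAAA///AAPAD//wAAAAA///AAfAD//4AAAAA///4A+AB//4AAAAAf//8B+AB//wAAAAAP//8D+AA//hwAAAABwH8D+AAP/j+AAAAAAAAAYAAH/j/AAAAAAAAAAAAD/h/AAAAAAAAAAAAA/g/gAAAAAAAAAAAAfwfgAAAAAAAAAAAAPgHwAAAAAAAAAAAAHgAAAAAAAAAAAD+AHAAAAAAAAAAAAP/gAAAAAAAAAAAAAP/wAAAAAAAAAAAAAP/wAAAAAAAAAAAAAH/8AAAAAAAAAAAAAD/+AAAAAAAAAAAAAD/+AAAAAAGAAAAAAH/+AAAAAAPAAAAAAH/+AAAAAAPAAAAAAP/8AAAAAAPgAAAAAf/4AAAAAAfwAAAAA//4AAAAAAfx8AAAA//wAAAAAAf/8AAAB//wAAAAAA//8AAAB//gAAAAAB//8AAAB//gAAAAAD//8AAAB//AAAAAAD//8AAAB//AAAAAAD//8AAAA/+AAADwAH//+AAAA/8AAAfwAD///AAAAf4AAD/gAD///gAAAHwAAP/gAB///wAAAAAAA//AAB/5/4AAAAAAB//AAB/x/4AAAAAAH/+AAA/x/4AAAAAAf/8AAA/h/4AAAAAB//wAAAfB/4AAAAAH//wAAAOH/4AAAAAP//gAAAAP/4AAAAA///gAAAAf/wAAAAB///gAAAB//wAAAAD///gAAAD//wAAAAH///gAAAH//wAAAAP///gYAAP//wAAAAf///g4AAP//wAAAA////g4AAP//4AAAA////h4AAH//4AAAA////h4AAD//+AAAB////D4AAA///AAAB////D4AAAP//wAAB////H4AAAH//4AAB////H4AAAD//+AAB////H4AAAB//+AAB////P4AAAA//8AAB////P4AAAAf/8AAB////v4AAAAP/8AAAfAf/v4AAAAfj4AAB+AAH/4AAAA/j4AAH8AAD/8AAAD/z4AAP4AAD/8AAAP/z4AAf4AAD/+AAAf/3wAAfwAAD/+AAAf//wAA/wAAD/+AAA///wAAfgAAD//AAA///gAAPgAAB//AAB///gAAAAAAA//AAB///gAAAAAAAf/AAB///g="/>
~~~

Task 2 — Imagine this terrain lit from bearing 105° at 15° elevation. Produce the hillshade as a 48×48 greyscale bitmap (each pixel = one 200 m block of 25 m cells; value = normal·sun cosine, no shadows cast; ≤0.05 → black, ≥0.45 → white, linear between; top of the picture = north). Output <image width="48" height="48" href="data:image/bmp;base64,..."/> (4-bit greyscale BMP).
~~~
<image width="48" height="48" href="data:image/bmp;base64,Qk32BAAAAAAAAHYAAAAoAAAAMAAAADAAAAABAAQAAAAAAIAEAAATCwAAEwsAABAAAAAAAAAAAAAAABEREQAiIiIAMzMzAERERABVVVUAZmZmAHd3dwCIiIgAmZmZAKqqqgC7u7sAzMzMAN3d3QDu7u4A////AM3MzMuodmZ3eIiIiIdDfNu8y6mIYwAkaL3uzLupdVZ3iIiIiIdUe8y83KmIdAACRorf7cy5dVZ3h4mZiIdkaru83tqIdBABI0ac7+7aY0Z3d4qqmIhlaaqr3/yYdSEiERNYvv/9cjV2Vou7qYhlaJmrzv2odSJEMxFGi+//oxRlRYu7uphleZmqvf7JZDNWZSI1ec//6DJDJIqrzLllepmavO/JZEVnd1REVp3//HQyE3mavLl2iqmZvN24ZVVniIdVRXvv7bdCAViJqqmImqmJrNyXVVVWeJhlRGnf67pjEDeImZmZmqmIm8yWVVVEaJh2VWjP7LpjISV4mZmqqqmIibynVVREeJmGVWi//cpjIiVoiImru7qYiay4ZUM0eamHZWe+/cpjIjRniImrqqqZiZqpdUMkeZmYdle+7Lp0MiRWeJq6mZmZmZiIdVM0Z3iHZVe+/bp0MyNVZ5vMqImZmZiHZVVERGZ2VFac7cuFQzRVVXrMuYiJmZmHZWZlRGZmVEV5u7unQzVmRFi9uYiIiJiHd3d2ZXd3ZVVniZqpdDV3ZEacypmId4iIiIeHd4iIh2VVZ3iZl0VndVV6y6mHd3iIiIiIiIiZmYZURFZ4h1Z3d2Vou6mHd3iIiIiIiIiau6hlQzRndmZ3d3Z4qql3d3eIiIiIiIiavLl3VDRWZmd3d3eJqqh3d2d4iIiIiJmqvLmHdURFZ3d3d3iJqql3dmZ3iIiImaq7u7mIdkNGd3d2Z4maqrmHdlZniIiImbvMu7mIdTNXd3dmZ5mZqrqXdlVnd5mYmczdy7mHZCNoh3dmaJmJmruodlVmVpqYmtze3LmHUyV4h2d3iZmImry5dlVVNIqHmt3N7smGQ0Z3d2ZniZiJqrzKdlVUNHmHidy878p2RFZ3d3ZniHeLu7zJdlVUNGiHidy73tqGVmd3h3d3dlaczMzJdlRVVEZ3icyqvMqHZ3d4iHd2ZVe8zMzLhURWZURniLuZmqqYd3iIh3dlVWi93LzLlkRndkRXiamIiJmIiIiHd2VEVni+7Lu7llZ3dkRou5mIiIiIiIiHZVMjV3eu/Kqqh2d3dUR63ZmIiIiIiZmGRDITV3ee/amZh3iHYzSM7qmIiIiJmqmFMjISV4eN/JmYd4iHUySM7suYiIiauql1ECISWJd87JmYd3iGQiR77t3KiImry5h1ECMiaYZ865mYd3iHUxJYvd7smZm8uph1IBMzaXV865iYh3iHdTEleb39upq7qYiGMBM0aGSN2oiYiIiHd1MiRXru3LqqmHeHQiNEaGSN2oiIiIiId2VDM3i97cqYh3d3ZDRFZ1SN2oiIiIiIdmZUM4ib3sqHdmZ3dlVVZ2Ns65iIiIiIdVVmVKqb3bl2Zmd3d3ZlZ2Nb7KiImYh3ZDVmVbq87ah1Vmd3d3d2Z3Q47smJqpiHUyRmVbu97ahlVmZ3d3d3Z3QV39qKu6mHUyNWZru97bl1VmZ3d3iId3UTrtqau6mHUxNWZ7ur3cqHZmZnd4iIh3Yindury6mHYxJFeA=="/>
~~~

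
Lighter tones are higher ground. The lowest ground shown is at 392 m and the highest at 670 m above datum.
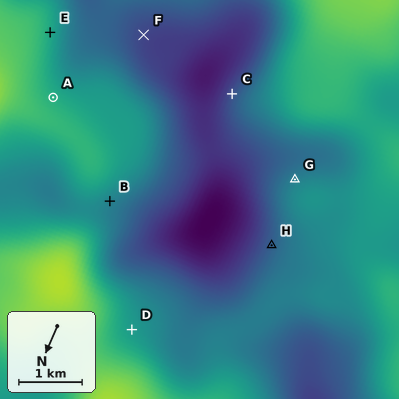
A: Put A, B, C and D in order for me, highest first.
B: A D B C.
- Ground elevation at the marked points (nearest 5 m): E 580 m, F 460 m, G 525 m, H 490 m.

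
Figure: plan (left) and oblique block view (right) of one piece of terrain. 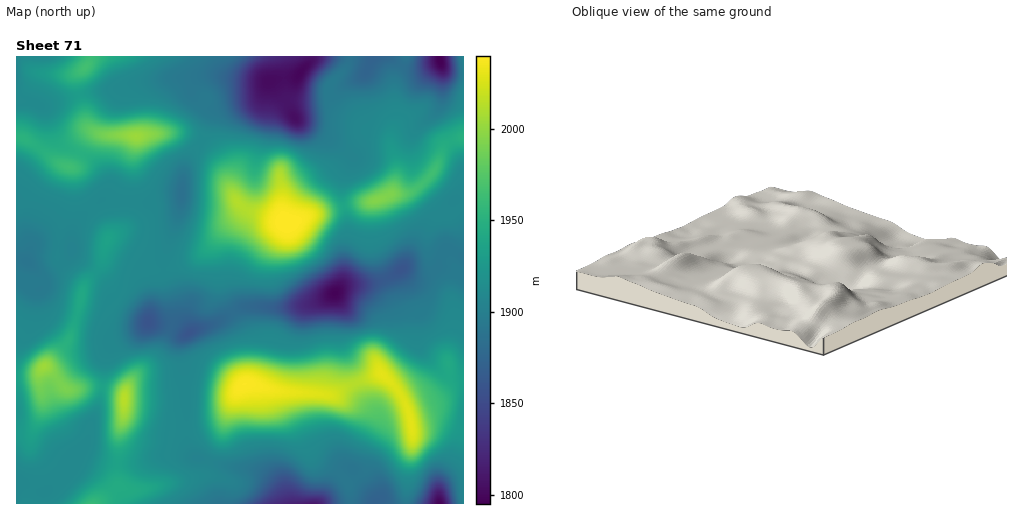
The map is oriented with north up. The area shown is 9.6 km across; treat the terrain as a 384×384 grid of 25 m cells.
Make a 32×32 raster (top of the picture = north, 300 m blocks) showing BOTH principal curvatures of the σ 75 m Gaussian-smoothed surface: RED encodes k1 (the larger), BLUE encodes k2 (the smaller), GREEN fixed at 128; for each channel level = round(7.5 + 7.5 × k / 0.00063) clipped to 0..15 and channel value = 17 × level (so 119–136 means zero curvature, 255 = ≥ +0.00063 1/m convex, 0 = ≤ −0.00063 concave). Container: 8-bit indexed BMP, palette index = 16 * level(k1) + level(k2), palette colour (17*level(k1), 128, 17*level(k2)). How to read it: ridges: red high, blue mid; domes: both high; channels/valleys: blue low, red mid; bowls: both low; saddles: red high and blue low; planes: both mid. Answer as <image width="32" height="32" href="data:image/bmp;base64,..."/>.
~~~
<image width="32" height="32" href="data:image/bmp;base64,Qk02CAAAAAAAADYEAAAoAAAAIAAAACAAAAABAAgAAAAAAAAEAAATCwAAEwsAAAABAAAAAAAAAIAAABGAAAAigAAAM4AAAESAAABVgAAAZoAAAHeAAACIgAAAmYAAAKqAAAC7gAAAzIAAAN2AAADugAAA/4AAAACAEQARgBEAIoARADOAEQBEgBEAVYARAGaAEQB3gBEAiIARAJmAEQCqgBEAu4ARAMyAEQDdgBEA7oARAP+AEQAAgCIAEYAiACKAIgAzgCIARIAiAFWAIgBmgCIAd4AiAIiAIgCZgCIAqoAiALuAIgDMgCIA3YAiAO6AIgD/gCIAAIAzABGAMwAigDMAM4AzAESAMwBVgDMAZoAzAHeAMwCIgDMAmYAzAKqAMwC7gDMAzIAzAN2AMwDugDMA/4AzAACARAARgEQAIoBEADOARABEgEQAVYBEAGaARAB3gEQAiIBEAJmARACqgEQAu4BEAMyARADdgEQA7oBEAP+ARAAAgFUAEYBVACKAVQAzgFUARIBVAFWAVQBmgFUAd4BVAIiAVQCZgFUAqoBVALuAVQDMgFUA3YBVAO6AVQD/gFUAAIBmABGAZgAigGYAM4BmAESAZgBVgGYAZoBmAHeAZgCIgGYAmYBmAKqAZgC7gGYAzIBmAN2AZgDugGYA/4BmAACAdwARgHcAIoB3ADOAdwBEgHcAVYB3AGaAdwB3gHcAiIB3AJmAdwCqgHcAu4B3AMyAdwDdgHcA7oB3AP+AdwAAgIgAEYCIACKAiAAzgIgARICIAFWAiABmgIgAd4CIAIiAiACZgIgAqoCIALuAiADMgIgA3YCIAO6AiAD/gIgAAICZABGAmQAigJkAM4CZAESAmQBVgJkAZoCZAHeAmQCIgJkAmYCZAKqAmQC7gJkAzICZAN2AmQDugJkA/4CZAACAqgARgKoAIoCqADOAqgBEgKoAVYCqAGaAqgB3gKoAiICqAJmAqgCqgKoAu4CqAMyAqgDdgKoA7oCqAP+AqgAAgLsAEYC7ACKAuwAzgLsARIC7AFWAuwBmgLsAd4C7AIiAuwCZgLsAqoC7ALuAuwDMgLsA3YC7AO6AuwD/gLsAAIDMABGAzAAigMwAM4DMAESAzABVgMwAZoDMAHeAzACIgMwAmYDMAKqAzAC7gMwAzIDMAN2AzADugMwA/4DMAACA3QARgN0AIoDdADOA3QBEgN0AVYDdAGaA3QB3gN0AiIDdAJmA3QCqgN0Au4DdAMyA3QDdgN0A7oDdAP+A3QAAgO4AEYDuACKA7gAzgO4ARIDuAFWA7gBmgO4Ad4DuAIiA7gCZgO4AqoDuALuA7gDMgO4A3YDuAO6A7gD/gO4AAID/ABGA/wAigP8AM4D/AESA/wBVgP8AZoD/AHeA/wCIgP8AmYD/AKqA/wC7gP8AzID/AN2A/wDugP8A/4D/AKd2dnSWyKanqKeGh4eHd6i4l4WGlGKRxpd2ZbfnclD3l4eHhoWWp5int8inl5eXqKinhnSnuLWol4Z0tteigOaHh4eHdnaXlnZ2hoaHh4aGhZaFhbioloeGhoW004OztpeXd3d3dpWlhnZ3h3aFlIaHh4aXp5h3doZ1dMb5gpOGl6d2h4d0tOaEhoeHhpTGhWRzdJWFhoZ1hYaUx/vGk4WVxoWFhnOj+aaDhoeFk+emhZaWlXR0YnOVp5S2+aaWhHHXqJWDcXH4yISFd4WS6Mi3yLinhXSV18aWc9bohKeEcOinyMmikPrIhIWHhYHZyqeYqMfn9/jIhmV097aEqJWR94bI2dWw+vd0dYeFgMnZqLi3t7enmLfGptfolZaWlbH7yKaFdHKj+MaFh4aBxuvq6NfGx8i4pbTI+LeVlJWVkNj5lYZldoOkxqe2t5Wio6WkgmJzlZZypfvYg3J0uZZ0gbTWl3WHppSGt3OEp5eEgoKEhYWFhYTE+KKCdYaWlod2dLbHdYemZFOklWKChIaYqLjHtcjItpSig4aHh4aHh4eGhdeFh7d1U5aGlpeFlYWFpINSg4RhlKeHh4d2l4iHdoaF6IaGl6eElod2l5eFdIOjgnKCY2Onp5iIl4eYmIZ2doXYpnaHl6eYh4aXmJeXmKi3hHNiYoOUloeGh5eHh4aHlpa1l4aHh4eXl4aGdoWUlJSWh3RShLSTY4WXh4d2hpiHdpaodneHh4amqIdldae3t6WmppK4uZdkhKeHh4d2l4d2l7iHhoeHhoa3poaGl8nq2qWCpaeYqJaVl3aHd4eHh4aWuaiXh4eFhaa4p6aouZjY2IFzhYSFhoaYh4eHh4eHh4aGhoaHl4SFhreopqeomLj75pC1ppSDg4aHiIeHh4aGh4eHh4eXdHR2p9nGpbiox9rEwPn66MilgoWHd4aFhJWFdoaGh5d0dIbJ6YVyxseVdIJypMfo2PbGg4Z2hZe5yZZldaWFh3V0ldi3dHH514V0dXZzcrW2dPi2c2WWx7impIWGx4RzdZWkp6iXofnpk4WHh3d1lJZ1pvdzt8eWhZSVlpbJx5WTk4WFlpeVtLbEtoaHh4anhnWXx7W5l5aluOj39/n4+fi0lpeXt6a3hGDUl4eIhpeHdZa4uJd1ZYa5x4OEprempZV2lqWFY5NgMLW3iIiHh4eHhHWXhXZ2dbWlZHOCg4SFdYenpmRlhpWSx6eHmJeIl6eolKanh3aFo4N1d4eHh4d3mKiXdnV3hpHpt5aGhpenhaix1sentsjZp3R1hoZ2doeGlqVlVHWFgMf4p3R2l6elpGDS15aFlsjYppeGhneHh4eHtoV0hYZyYKPWhoWGtcRhMNU="/>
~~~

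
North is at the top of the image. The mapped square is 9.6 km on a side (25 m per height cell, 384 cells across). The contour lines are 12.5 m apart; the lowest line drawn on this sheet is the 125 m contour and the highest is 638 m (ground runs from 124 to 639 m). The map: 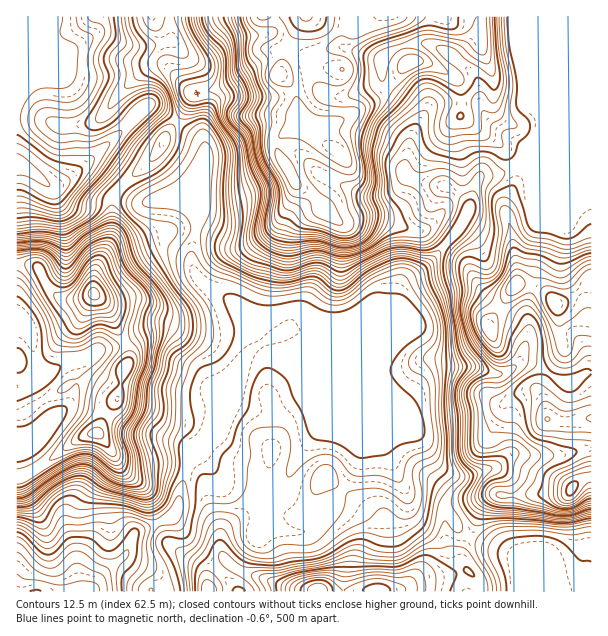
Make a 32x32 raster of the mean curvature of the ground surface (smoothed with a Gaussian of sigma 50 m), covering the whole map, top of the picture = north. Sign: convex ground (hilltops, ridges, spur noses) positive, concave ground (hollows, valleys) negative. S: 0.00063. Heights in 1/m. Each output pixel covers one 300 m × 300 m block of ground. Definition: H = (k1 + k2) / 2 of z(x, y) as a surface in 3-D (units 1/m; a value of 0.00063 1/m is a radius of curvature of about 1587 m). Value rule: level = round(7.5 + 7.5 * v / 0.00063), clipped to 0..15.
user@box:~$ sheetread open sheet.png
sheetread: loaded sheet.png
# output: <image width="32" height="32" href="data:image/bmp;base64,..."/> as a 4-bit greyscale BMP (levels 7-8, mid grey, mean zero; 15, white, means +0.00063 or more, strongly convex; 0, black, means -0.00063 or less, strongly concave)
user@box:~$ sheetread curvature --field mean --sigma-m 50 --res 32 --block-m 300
<image width="32" height="32" href="data:image/bmp;base64,Qk12AgAAAAAAAHYAAAAoAAAAIAAAACAAAAABAAQAAAAAAAACAAATCwAAEwsAABAAAAAAAAAAAAAAABEREQAiIiIAMzMzAERERABVVVUAZmZmAHd3dwCIiIgAmZmZAKqqqgC7u7sAzMzMAN3d3QDu7u4A////AIZ2R6tW91q//a3bl3qld3hpdnZWaam4RUiGZ7iLVnd4O3WJOraMQ2U0l0OYiEZlZ0xoeRV1m2d3ZmdmWlhCISGHSGM5NZiHiIZ3lktZmbv19ANmv0WGeHeHiJVZi/zJ+v9QT+l1h4h2mnd2pyJFiaxb9n+mlHiIl3lnd3OeZVU1dY/7I2V2iZhnd3dSjbaIhpZGunSWd4iId3d3VHuYjaqJZK3WdXdoh3eHd2SbuHpnZqaaslVnaYd3d3dTr4m4VpZlbPhVZ2iId3eIhkBSVoWHhhXKOGh3eId3d4WI90jWZKw6eHt3h3d3d3dBbvcoh1WarIeaZndmZld3Qp+nK6dLvPq9lVZVUzl0dlZ6nm2obij3llNUSJgqszNIrC+YXP8n+0Rka8iaNYVBQ9gsmWppN99lhmmaymv9e/U4XVc1VzRtV5hVWvrd7XmcJX02Z4UYiSVnVoLomZhneYDLV3eENL2VV1aQjod6NXR1mXd3VXM5zHVUd/pG7SSGlFd3d1iXM6y2MT7WitY1eZaKZ3d6uaJM5QRauIiXNFuah4d3e5jLEXkM/amJzXVHyId3d2hlfXBPsxZ5ZmioQ4XGZ3d3dke5umeL6Hi1aznF1md3d3aampQiyZd4tFzpSNN3h3d2VldjdJqHZXdCImvCd3d3eGWrZtirarh6vJu5oneH"/>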